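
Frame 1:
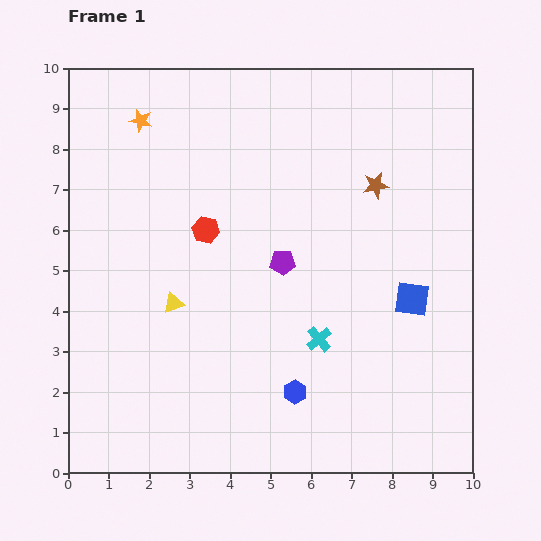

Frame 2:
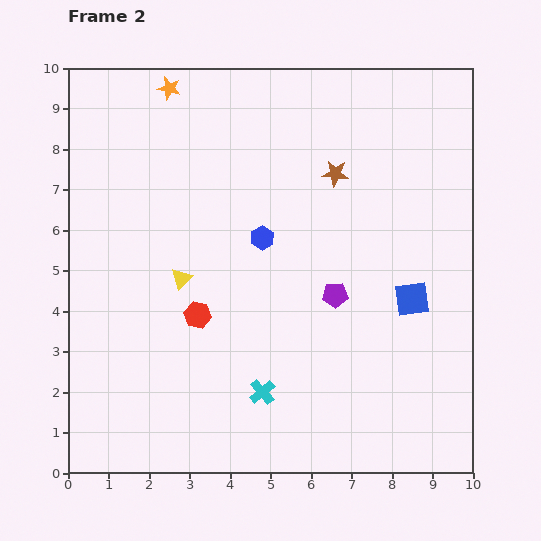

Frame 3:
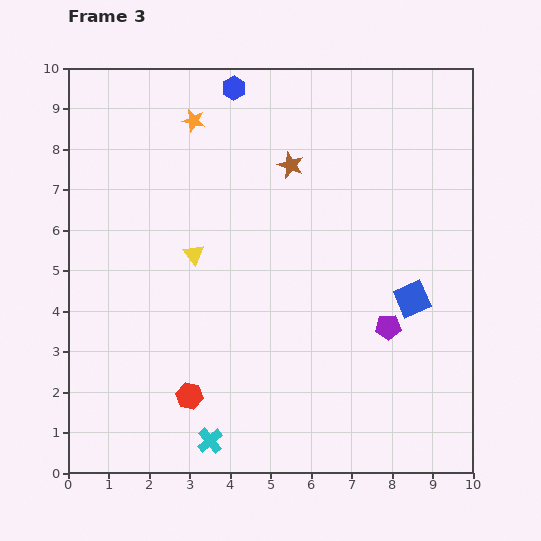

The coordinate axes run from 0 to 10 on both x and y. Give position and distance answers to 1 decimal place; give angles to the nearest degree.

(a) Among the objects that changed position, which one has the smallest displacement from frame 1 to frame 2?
the yellow triangle

(moved 0.6)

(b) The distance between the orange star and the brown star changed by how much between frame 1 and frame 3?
-3.4

Distance in frame 1: 6.0. Distance in frame 3: 2.6.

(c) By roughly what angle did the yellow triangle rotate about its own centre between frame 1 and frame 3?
48° counter-clockwise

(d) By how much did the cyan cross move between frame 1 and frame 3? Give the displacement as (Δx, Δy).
(-2.7, -2.5)

The cyan cross was at (6.2, 3.3) in frame 1 and (3.5, 0.8) in frame 3.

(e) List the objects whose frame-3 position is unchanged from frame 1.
the blue square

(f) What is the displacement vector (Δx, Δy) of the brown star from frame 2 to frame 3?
(-1.1, 0.2)

The brown star was at (6.6, 7.4) in frame 2 and (5.5, 7.6) in frame 3.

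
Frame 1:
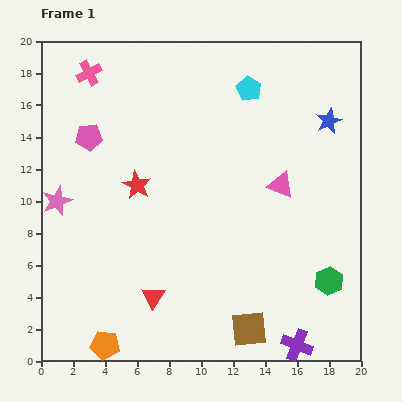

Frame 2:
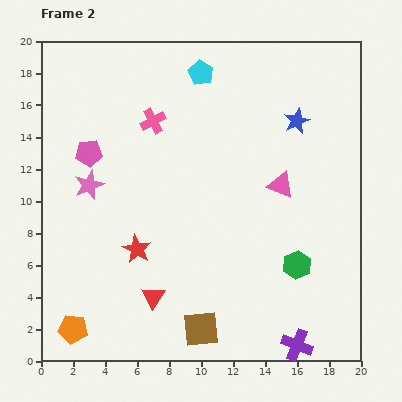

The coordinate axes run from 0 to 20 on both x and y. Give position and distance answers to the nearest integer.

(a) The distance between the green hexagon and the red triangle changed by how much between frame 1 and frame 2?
-2

Distance in frame 1: 11. Distance in frame 2: 9.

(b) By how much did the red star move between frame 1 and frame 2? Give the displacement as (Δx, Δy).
(0, -4)

The red star was at (6, 11) in frame 1 and (6, 7) in frame 2.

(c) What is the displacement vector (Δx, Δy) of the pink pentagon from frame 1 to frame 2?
(0, -1)

The pink pentagon was at (3, 14) in frame 1 and (3, 13) in frame 2.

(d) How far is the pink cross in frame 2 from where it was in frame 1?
5

The pink cross moved from (3, 18) to (7, 15), a distance of √(4² + 3²) ≈ 5.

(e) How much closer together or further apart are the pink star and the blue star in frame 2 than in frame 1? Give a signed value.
-4

Distance in frame 1: 18. Distance in frame 2: 14.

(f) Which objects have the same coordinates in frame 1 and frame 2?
the red triangle, the pink triangle, the purple cross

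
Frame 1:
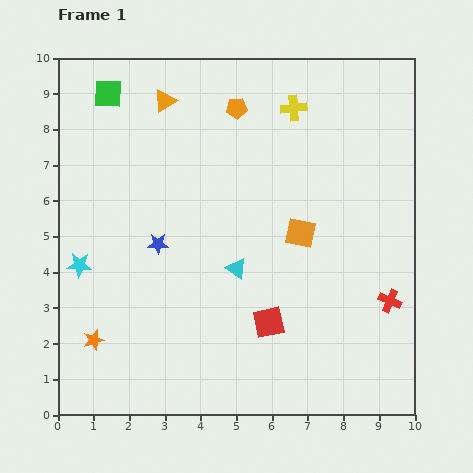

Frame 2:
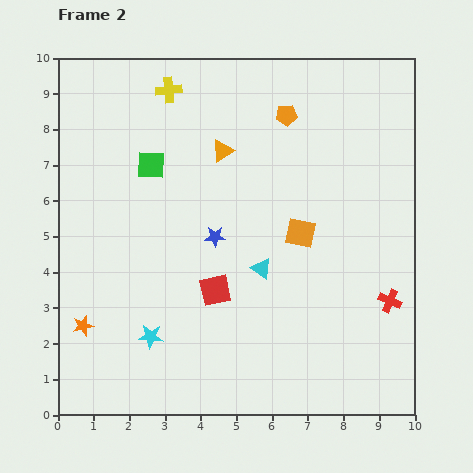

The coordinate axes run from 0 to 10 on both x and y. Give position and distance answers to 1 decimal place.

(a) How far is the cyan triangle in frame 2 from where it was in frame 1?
0.7

The cyan triangle moved from (5.0, 4.1) to (5.7, 4.1), a distance of √(0.7² + 0.0²) ≈ 0.7.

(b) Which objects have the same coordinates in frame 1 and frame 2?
the orange square, the red cross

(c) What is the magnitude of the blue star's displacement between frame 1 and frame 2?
1.6

The blue star moved from (2.8, 4.8) to (4.4, 5.0), a distance of √(1.6² + 0.2²) ≈ 1.6.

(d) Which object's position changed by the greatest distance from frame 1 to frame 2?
the yellow cross

(moved 3.5; next 2.8)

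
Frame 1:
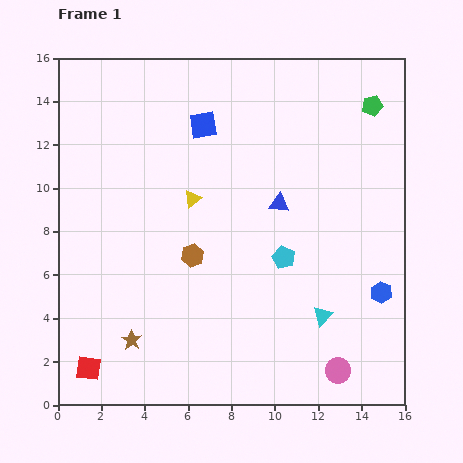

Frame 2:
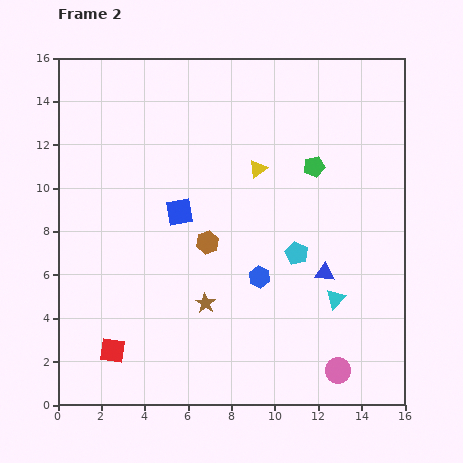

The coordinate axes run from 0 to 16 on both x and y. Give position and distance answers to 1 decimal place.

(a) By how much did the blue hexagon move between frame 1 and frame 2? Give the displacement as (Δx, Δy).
(-5.6, 0.7)

The blue hexagon was at (14.9, 5.2) in frame 1 and (9.3, 5.9) in frame 2.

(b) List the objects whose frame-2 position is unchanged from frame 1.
the pink circle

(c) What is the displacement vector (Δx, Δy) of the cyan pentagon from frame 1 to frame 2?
(0.6, 0.2)

The cyan pentagon was at (10.4, 6.8) in frame 1 and (11.0, 7.0) in frame 2.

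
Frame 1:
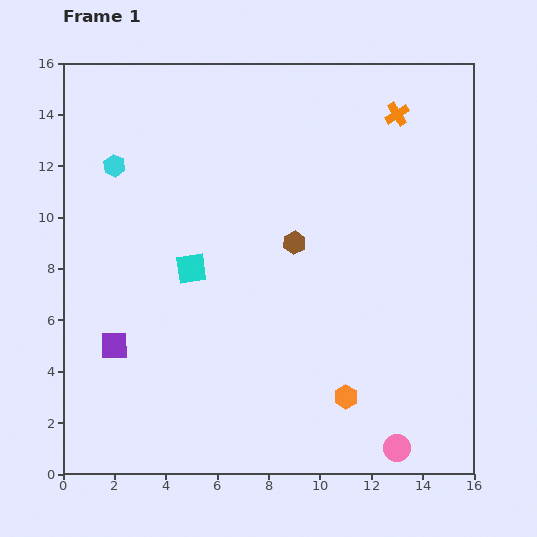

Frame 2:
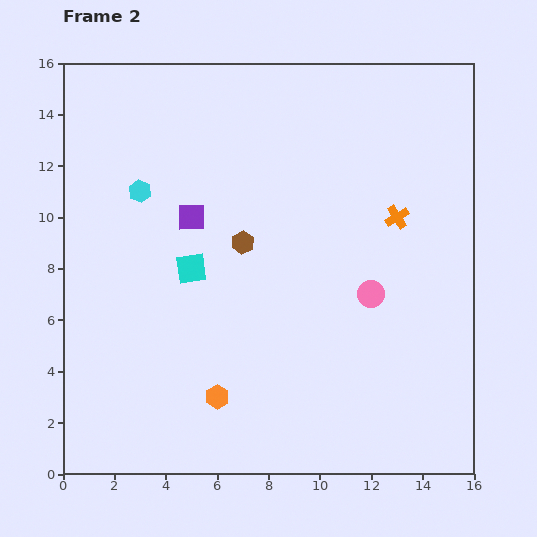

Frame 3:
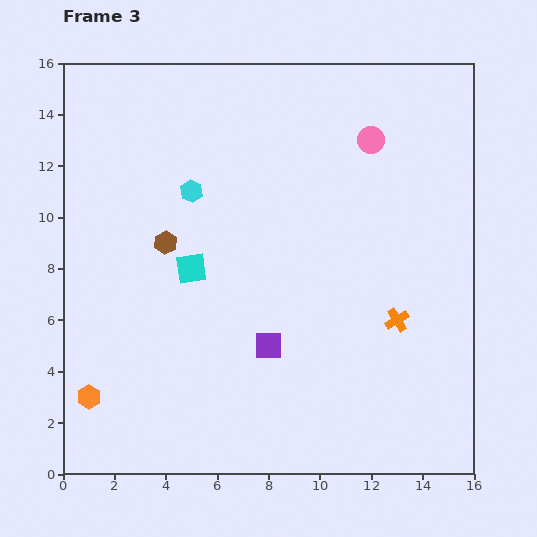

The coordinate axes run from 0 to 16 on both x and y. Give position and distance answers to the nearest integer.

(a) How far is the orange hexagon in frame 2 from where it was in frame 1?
5

The orange hexagon moved from (11, 3) to (6, 3), a distance of √(5² + 0²) ≈ 5.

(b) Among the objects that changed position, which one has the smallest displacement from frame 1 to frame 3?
the cyan hexagon

(moved 3)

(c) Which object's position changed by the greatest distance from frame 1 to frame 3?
the pink circle

(moved 12; next 10)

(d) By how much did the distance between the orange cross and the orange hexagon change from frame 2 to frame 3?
+2

Distance in frame 2: 10. Distance in frame 3: 12.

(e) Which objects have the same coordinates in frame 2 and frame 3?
the cyan square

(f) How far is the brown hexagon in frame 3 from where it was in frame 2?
3

The brown hexagon moved from (7, 9) to (4, 9), a distance of √(3² + 0²) ≈ 3.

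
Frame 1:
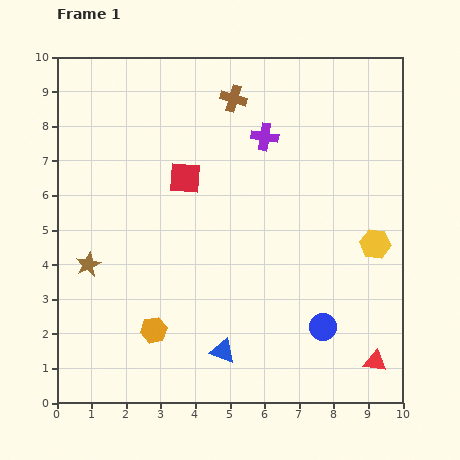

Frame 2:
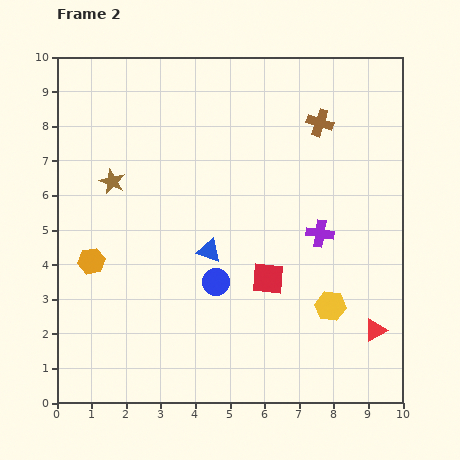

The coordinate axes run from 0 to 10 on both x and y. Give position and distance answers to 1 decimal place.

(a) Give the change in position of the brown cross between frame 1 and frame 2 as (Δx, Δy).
(2.5, -0.7)

The brown cross was at (5.1, 8.8) in frame 1 and (7.6, 8.1) in frame 2.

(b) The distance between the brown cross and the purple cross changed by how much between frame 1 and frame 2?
+1.8

Distance in frame 1: 1.4. Distance in frame 2: 3.2.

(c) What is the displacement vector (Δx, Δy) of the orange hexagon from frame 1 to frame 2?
(-1.8, 2.0)

The orange hexagon was at (2.8, 2.1) in frame 1 and (1.0, 4.1) in frame 2.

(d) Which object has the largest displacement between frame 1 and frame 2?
the red square

(moved 3.8; next 3.4)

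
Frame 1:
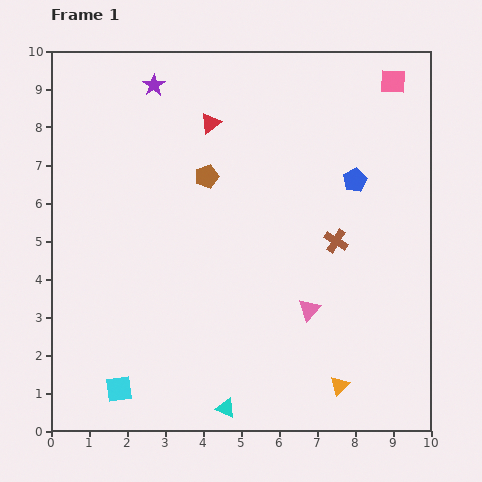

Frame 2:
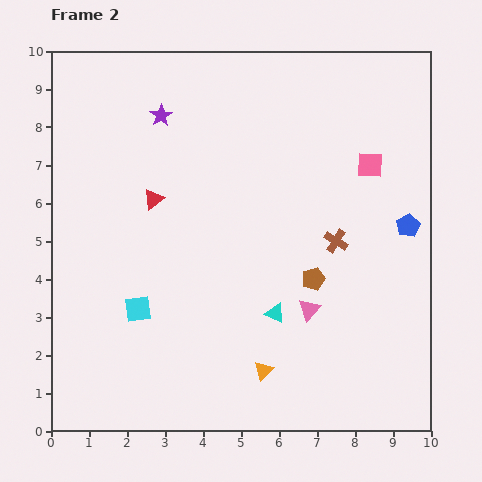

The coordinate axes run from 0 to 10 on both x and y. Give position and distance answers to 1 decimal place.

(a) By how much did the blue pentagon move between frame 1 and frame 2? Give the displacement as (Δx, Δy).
(1.4, -1.2)

The blue pentagon was at (8.0, 6.6) in frame 1 and (9.4, 5.4) in frame 2.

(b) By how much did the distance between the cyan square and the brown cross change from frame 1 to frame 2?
-1.4

Distance in frame 1: 6.9. Distance in frame 2: 5.5.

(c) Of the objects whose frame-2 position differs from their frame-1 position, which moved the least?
the purple star

(moved 0.8)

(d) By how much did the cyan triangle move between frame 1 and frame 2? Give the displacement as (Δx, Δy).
(1.3, 2.5)

The cyan triangle was at (4.6, 0.6) in frame 1 and (5.9, 3.1) in frame 2.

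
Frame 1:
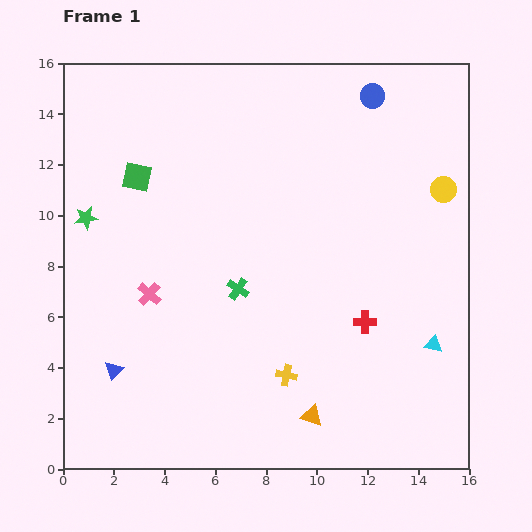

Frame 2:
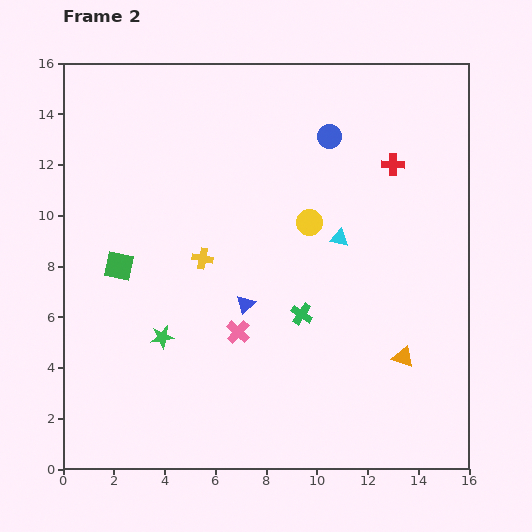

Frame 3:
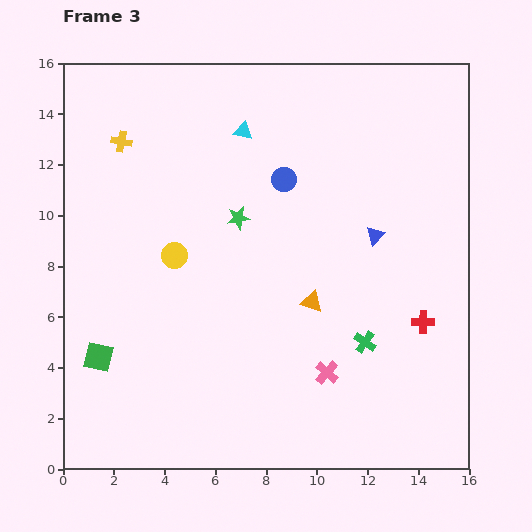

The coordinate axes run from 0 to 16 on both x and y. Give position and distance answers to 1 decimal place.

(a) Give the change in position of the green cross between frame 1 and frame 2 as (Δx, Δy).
(2.5, -1.0)

The green cross was at (6.9, 7.1) in frame 1 and (9.4, 6.1) in frame 2.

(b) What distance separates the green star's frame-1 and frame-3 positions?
6.0

The green star moved from (0.9, 9.9) to (6.9, 9.9), a distance of √(6.0² + 0.0²) ≈ 6.0.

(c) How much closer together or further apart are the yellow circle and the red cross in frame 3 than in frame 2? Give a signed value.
+6.1

Distance in frame 2: 4.0. Distance in frame 3: 10.1.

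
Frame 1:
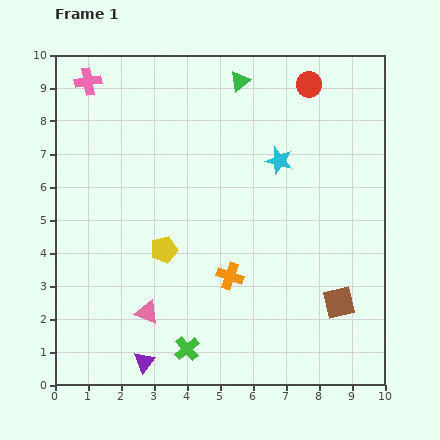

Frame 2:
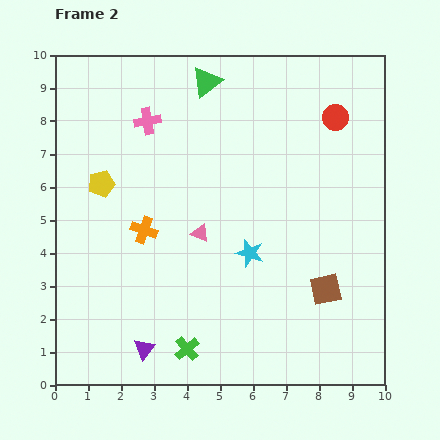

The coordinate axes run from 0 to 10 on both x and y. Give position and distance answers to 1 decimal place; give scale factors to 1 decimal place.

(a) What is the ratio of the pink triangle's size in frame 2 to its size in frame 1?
0.8×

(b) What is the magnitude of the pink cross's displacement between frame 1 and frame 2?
2.2

The pink cross moved from (1.0, 9.2) to (2.8, 8.0), a distance of √(1.8² + 1.2²) ≈ 2.2.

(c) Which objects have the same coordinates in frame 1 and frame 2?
the green cross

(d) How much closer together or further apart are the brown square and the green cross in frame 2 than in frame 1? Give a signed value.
-0.2

Distance in frame 1: 4.8. Distance in frame 2: 4.6.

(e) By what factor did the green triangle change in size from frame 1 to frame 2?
1.5×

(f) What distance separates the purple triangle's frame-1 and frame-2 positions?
0.4

The purple triangle moved from (2.7, 0.7) to (2.7, 1.1), a distance of √(0.0² + 0.4²) ≈ 0.4.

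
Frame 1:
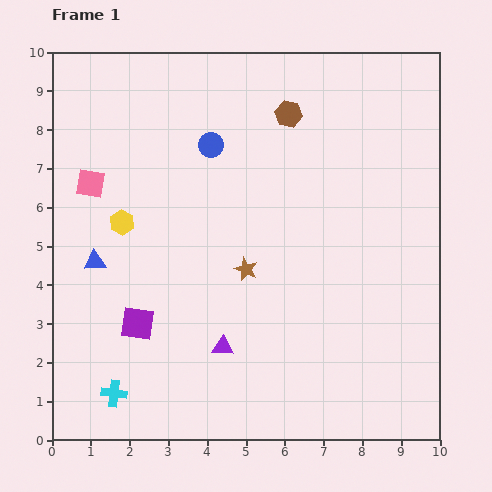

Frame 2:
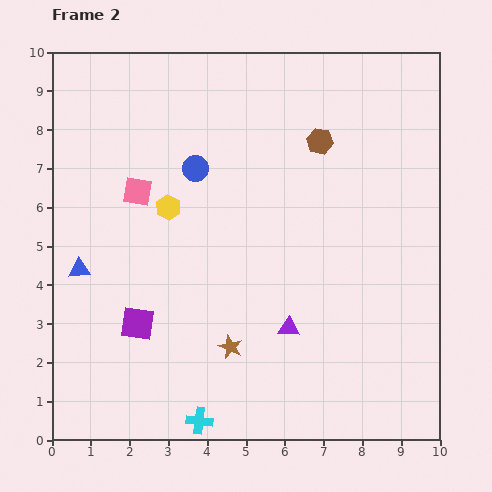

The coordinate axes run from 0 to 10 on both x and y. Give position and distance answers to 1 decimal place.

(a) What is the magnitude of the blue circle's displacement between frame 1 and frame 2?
0.7

The blue circle moved from (4.1, 7.6) to (3.7, 7.0), a distance of √(0.4² + 0.6²) ≈ 0.7.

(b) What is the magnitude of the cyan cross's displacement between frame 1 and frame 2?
2.3

The cyan cross moved from (1.6, 1.2) to (3.8, 0.5), a distance of √(2.2² + 0.7²) ≈ 2.3.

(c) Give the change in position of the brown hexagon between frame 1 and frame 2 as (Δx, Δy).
(0.8, -0.7)

The brown hexagon was at (6.1, 8.4) in frame 1 and (6.9, 7.7) in frame 2.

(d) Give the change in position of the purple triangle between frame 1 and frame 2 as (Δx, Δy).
(1.7, 0.5)

The purple triangle was at (4.4, 2.4) in frame 1 and (6.1, 2.9) in frame 2.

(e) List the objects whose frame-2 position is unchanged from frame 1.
the purple square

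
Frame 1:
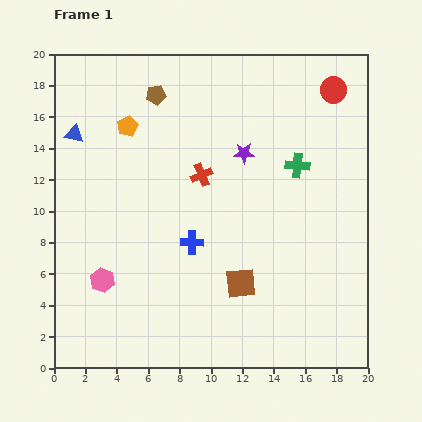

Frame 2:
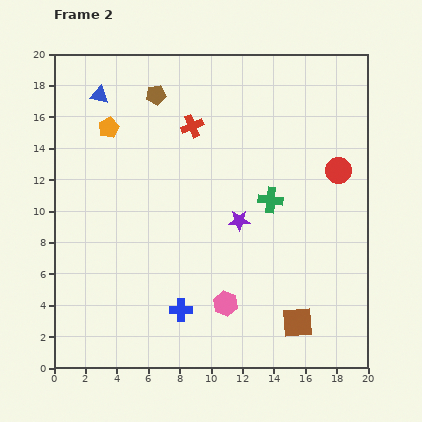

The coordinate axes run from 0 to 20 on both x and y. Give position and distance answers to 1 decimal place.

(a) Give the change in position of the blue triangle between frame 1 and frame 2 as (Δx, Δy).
(1.6, 2.5)

The blue triangle was at (1.3, 14.9) in frame 1 and (2.9, 17.4) in frame 2.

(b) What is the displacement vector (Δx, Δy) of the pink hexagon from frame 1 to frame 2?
(7.8, -1.5)

The pink hexagon was at (3.1, 5.6) in frame 1 and (10.9, 4.1) in frame 2.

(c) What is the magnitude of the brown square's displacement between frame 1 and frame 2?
4.4

The brown square moved from (11.9, 5.4) to (15.5, 2.9), a distance of √(3.6² + 2.5²) ≈ 4.4.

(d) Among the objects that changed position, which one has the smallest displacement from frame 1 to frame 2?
the orange pentagon

(moved 1.2)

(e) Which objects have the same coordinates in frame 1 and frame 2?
the brown pentagon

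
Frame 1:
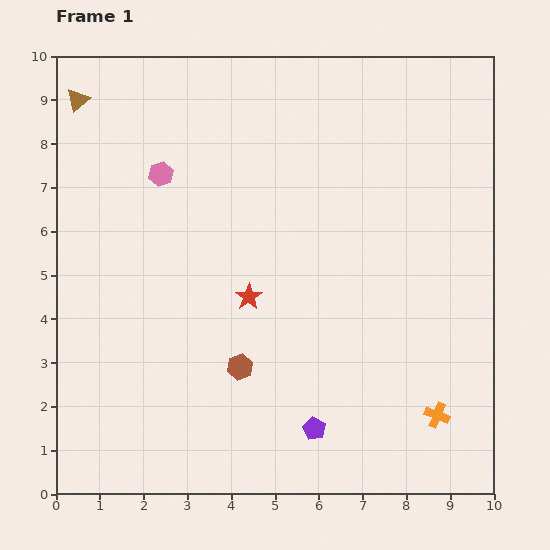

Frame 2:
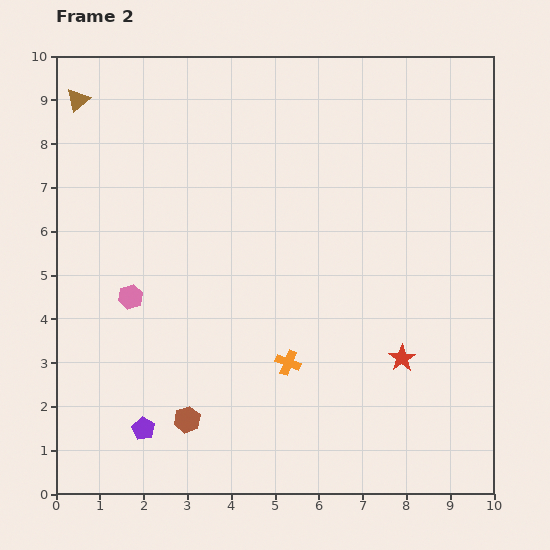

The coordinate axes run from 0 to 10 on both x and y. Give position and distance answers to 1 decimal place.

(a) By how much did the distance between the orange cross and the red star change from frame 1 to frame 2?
-2.5

Distance in frame 1: 5.1. Distance in frame 2: 2.6.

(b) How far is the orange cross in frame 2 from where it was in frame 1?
3.6

The orange cross moved from (8.7, 1.8) to (5.3, 3.0), a distance of √(3.4² + 1.2²) ≈ 3.6.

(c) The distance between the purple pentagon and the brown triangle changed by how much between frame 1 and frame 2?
-1.6

Distance in frame 1: 9.2. Distance in frame 2: 7.6.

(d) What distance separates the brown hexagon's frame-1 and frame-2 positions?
1.7

The brown hexagon moved from (4.2, 2.9) to (3.0, 1.7), a distance of √(1.2² + 1.2²) ≈ 1.7.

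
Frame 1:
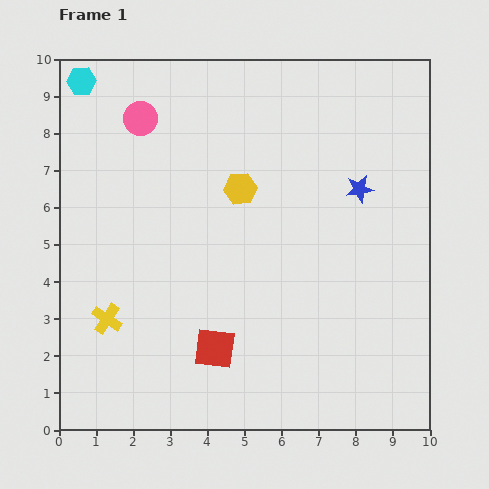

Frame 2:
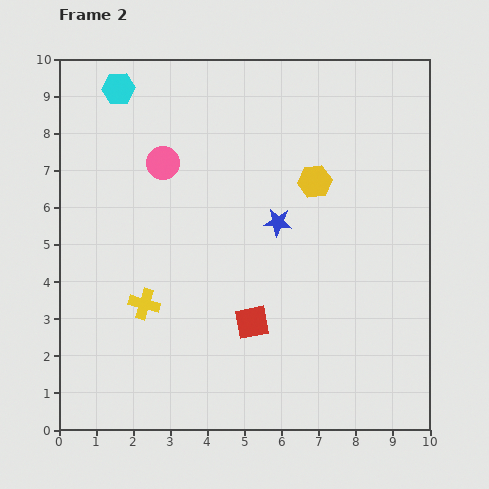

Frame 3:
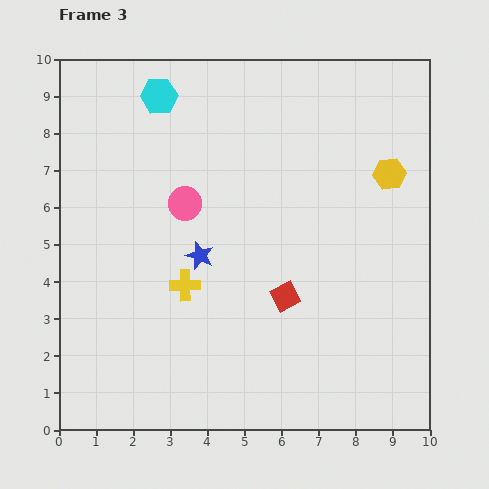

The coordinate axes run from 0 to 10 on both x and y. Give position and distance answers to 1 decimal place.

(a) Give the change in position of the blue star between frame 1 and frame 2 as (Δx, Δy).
(-2.2, -0.9)

The blue star was at (8.1, 6.5) in frame 1 and (5.9, 5.6) in frame 2.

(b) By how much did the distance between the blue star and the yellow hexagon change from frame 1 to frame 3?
+2.4

Distance in frame 1: 3.2. Distance in frame 3: 5.6.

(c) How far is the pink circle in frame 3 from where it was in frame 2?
1.3

The pink circle moved from (2.8, 7.2) to (3.4, 6.1), a distance of √(0.6² + 1.1²) ≈ 1.3.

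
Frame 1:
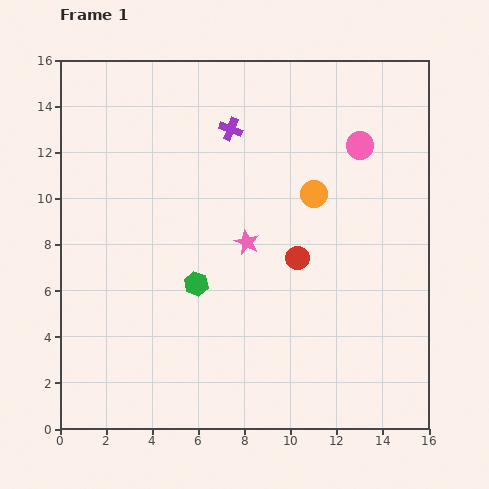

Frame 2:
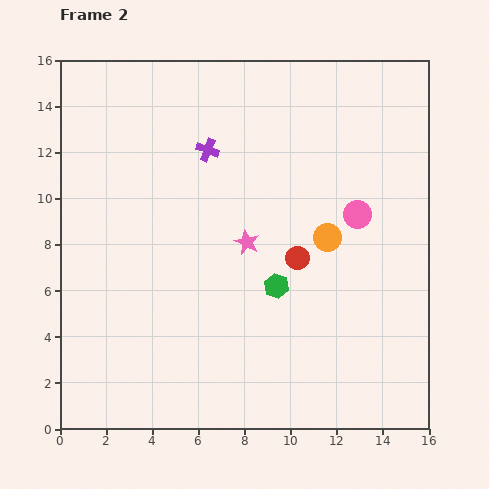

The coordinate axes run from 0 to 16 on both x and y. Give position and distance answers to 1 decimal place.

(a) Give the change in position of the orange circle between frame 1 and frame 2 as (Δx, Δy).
(0.6, -1.9)

The orange circle was at (11.0, 10.2) in frame 1 and (11.6, 8.3) in frame 2.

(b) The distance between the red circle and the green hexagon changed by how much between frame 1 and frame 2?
-3.0

Distance in frame 1: 4.5. Distance in frame 2: 1.5.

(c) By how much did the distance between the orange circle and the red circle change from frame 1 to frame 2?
-1.3

Distance in frame 1: 2.9. Distance in frame 2: 1.6.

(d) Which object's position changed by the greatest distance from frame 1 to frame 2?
the green hexagon

(moved 3.5; next 3.0)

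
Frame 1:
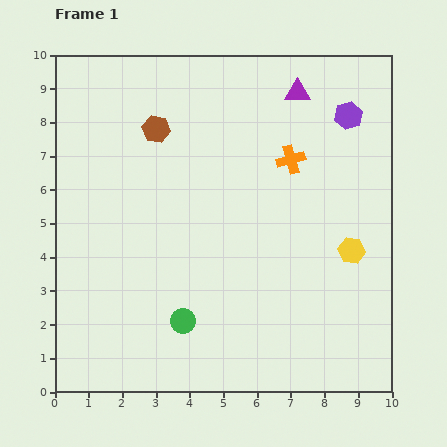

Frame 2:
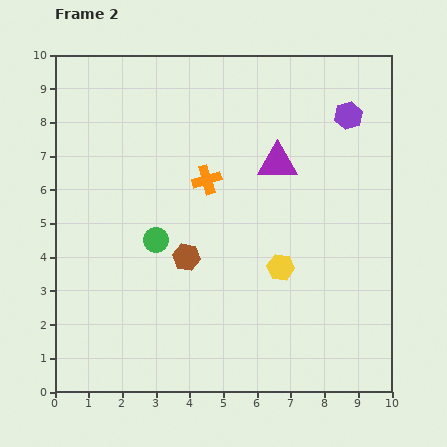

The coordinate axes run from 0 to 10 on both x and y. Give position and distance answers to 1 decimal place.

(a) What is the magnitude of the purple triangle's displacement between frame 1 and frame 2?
2.2

The purple triangle moved from (7.2, 8.9) to (6.6, 6.8), a distance of √(0.6² + 2.1²) ≈ 2.2.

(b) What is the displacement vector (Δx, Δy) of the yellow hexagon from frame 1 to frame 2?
(-2.1, -0.5)

The yellow hexagon was at (8.8, 4.2) in frame 1 and (6.7, 3.7) in frame 2.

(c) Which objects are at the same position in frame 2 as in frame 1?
the purple hexagon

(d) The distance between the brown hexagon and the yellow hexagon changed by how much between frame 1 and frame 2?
-4.0

Distance in frame 1: 6.8. Distance in frame 2: 2.8.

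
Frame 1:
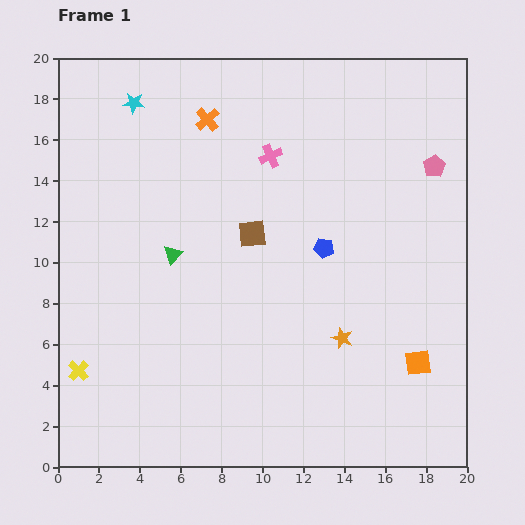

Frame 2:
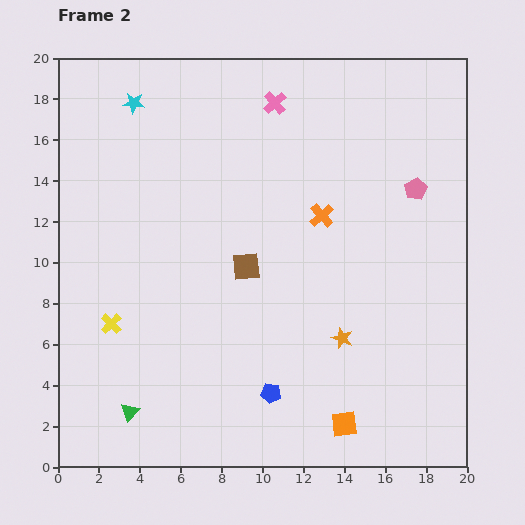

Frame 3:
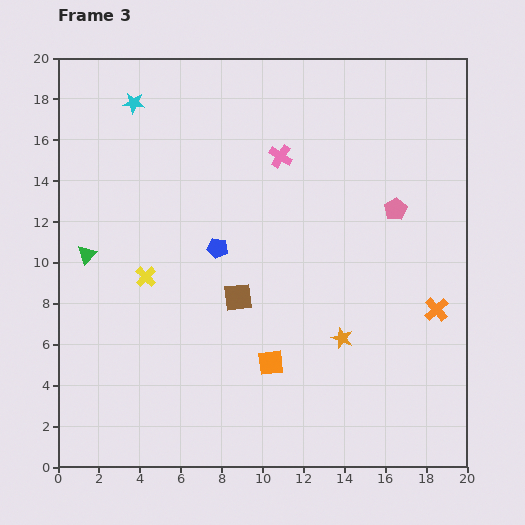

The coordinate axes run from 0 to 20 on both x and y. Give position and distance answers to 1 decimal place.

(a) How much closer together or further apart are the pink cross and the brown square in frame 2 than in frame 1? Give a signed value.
+4.2

Distance in frame 1: 3.9. Distance in frame 2: 8.1.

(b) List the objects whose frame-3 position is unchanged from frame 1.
the cyan star, the orange star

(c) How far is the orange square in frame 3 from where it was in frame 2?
4.7

The orange square moved from (14.0, 2.1) to (10.4, 5.1), a distance of √(3.6² + 3.0²) ≈ 4.7.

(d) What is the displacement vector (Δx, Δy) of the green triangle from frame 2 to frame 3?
(-2.1, 7.7)

The green triangle was at (3.5, 2.7) in frame 2 and (1.4, 10.4) in frame 3.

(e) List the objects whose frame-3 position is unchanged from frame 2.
the cyan star, the orange star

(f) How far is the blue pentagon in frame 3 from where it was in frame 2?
7.6

The blue pentagon moved from (10.4, 3.6) to (7.8, 10.7), a distance of √(2.6² + 7.1²) ≈ 7.6.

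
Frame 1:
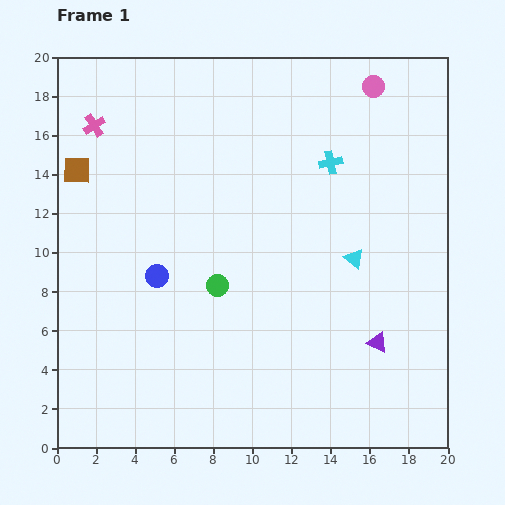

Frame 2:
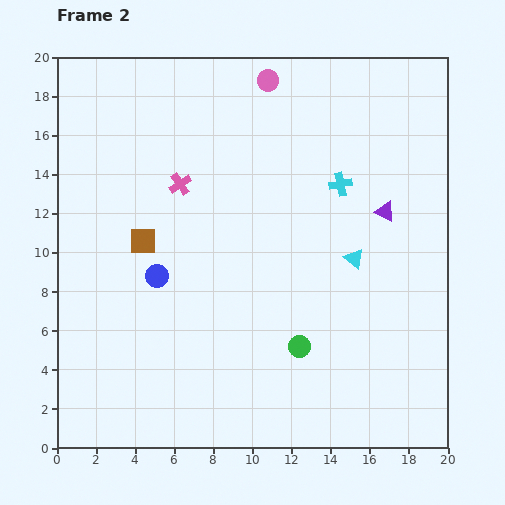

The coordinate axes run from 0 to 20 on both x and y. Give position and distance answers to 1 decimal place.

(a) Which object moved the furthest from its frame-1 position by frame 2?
the purple triangle

(moved 6.7; next 5.4)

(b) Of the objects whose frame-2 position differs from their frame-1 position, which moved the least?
the cyan cross

(moved 1.2)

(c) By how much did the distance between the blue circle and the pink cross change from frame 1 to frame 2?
-3.4

Distance in frame 1: 8.3. Distance in frame 2: 4.9.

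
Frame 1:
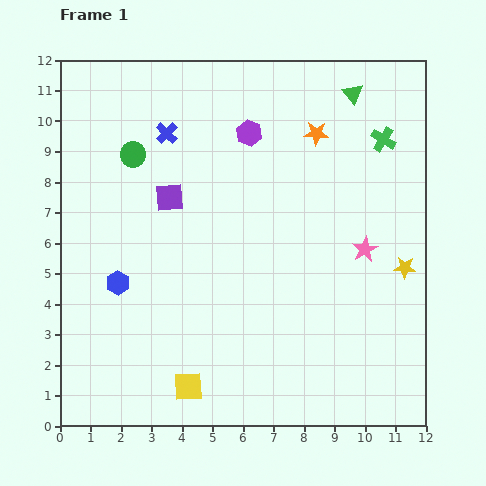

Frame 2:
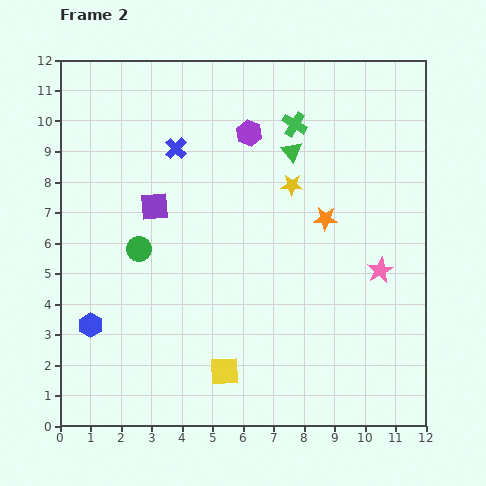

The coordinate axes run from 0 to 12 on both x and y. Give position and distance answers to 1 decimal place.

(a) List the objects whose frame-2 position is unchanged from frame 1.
the purple hexagon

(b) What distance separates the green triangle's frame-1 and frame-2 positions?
2.8

The green triangle moved from (9.6, 10.9) to (7.6, 9.0), a distance of √(2.0² + 1.9²) ≈ 2.8.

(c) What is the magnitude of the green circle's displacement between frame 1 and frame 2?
3.1

The green circle moved from (2.4, 8.9) to (2.6, 5.8), a distance of √(0.2² + 3.1²) ≈ 3.1.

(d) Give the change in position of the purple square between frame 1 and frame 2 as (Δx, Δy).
(-0.5, -0.3)

The purple square was at (3.6, 7.5) in frame 1 and (3.1, 7.2) in frame 2.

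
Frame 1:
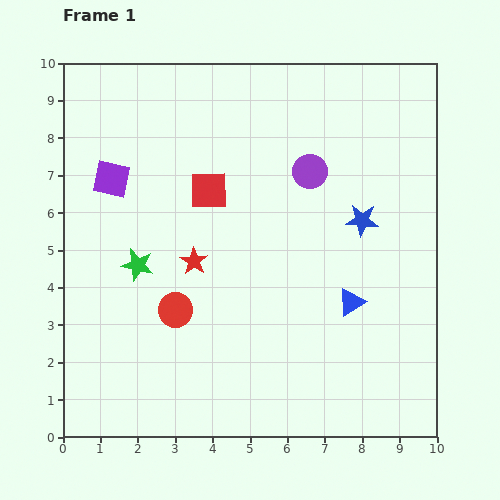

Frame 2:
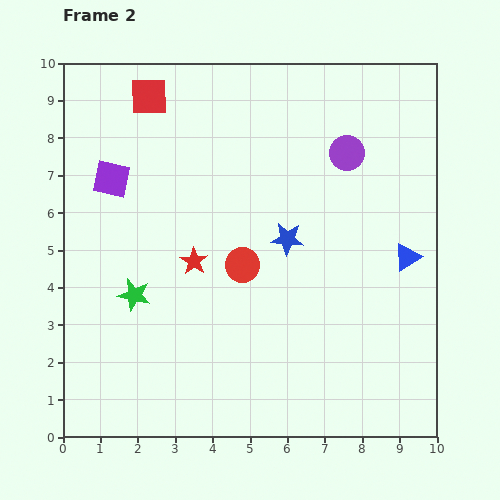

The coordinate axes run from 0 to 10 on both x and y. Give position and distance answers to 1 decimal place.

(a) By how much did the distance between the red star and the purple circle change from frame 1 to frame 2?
+1.1

Distance in frame 1: 3.9. Distance in frame 2: 5.0.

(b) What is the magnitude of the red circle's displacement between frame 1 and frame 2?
2.2

The red circle moved from (3.0, 3.4) to (4.8, 4.6), a distance of √(1.8² + 1.2²) ≈ 2.2.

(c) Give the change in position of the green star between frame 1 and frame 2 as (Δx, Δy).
(-0.1, -0.8)

The green star was at (2.0, 4.6) in frame 1 and (1.9, 3.8) in frame 2.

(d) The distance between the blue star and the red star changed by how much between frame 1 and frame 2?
-2.0

Distance in frame 1: 4.6. Distance in frame 2: 2.6.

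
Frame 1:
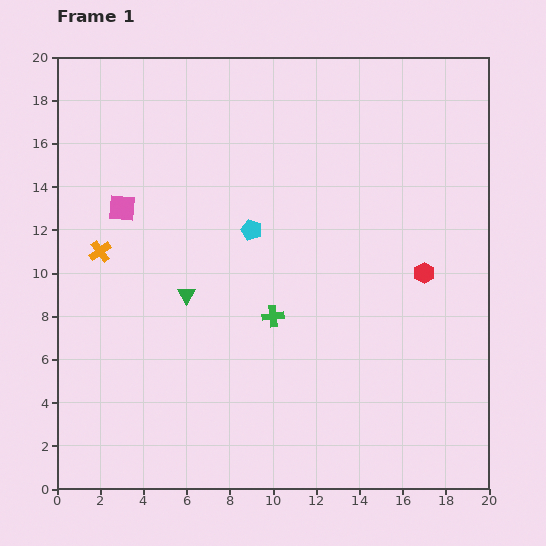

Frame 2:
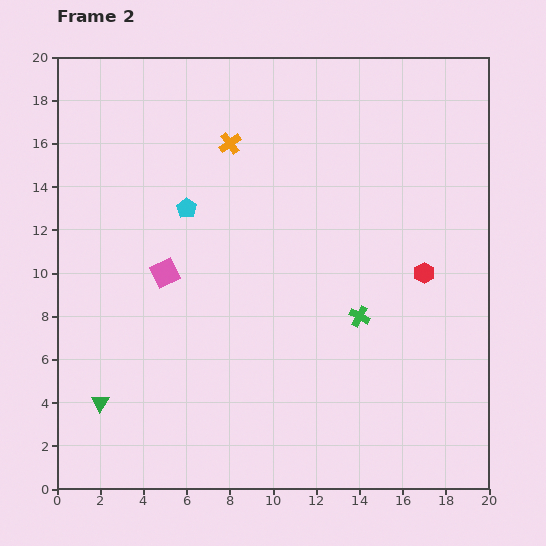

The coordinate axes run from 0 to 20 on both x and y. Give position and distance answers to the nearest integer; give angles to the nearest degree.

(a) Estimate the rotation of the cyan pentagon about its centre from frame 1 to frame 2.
15° clockwise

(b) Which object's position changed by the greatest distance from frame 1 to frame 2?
the orange cross

(moved 8; next 6)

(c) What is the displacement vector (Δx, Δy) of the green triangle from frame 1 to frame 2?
(-4, -5)

The green triangle was at (6, 9) in frame 1 and (2, 4) in frame 2.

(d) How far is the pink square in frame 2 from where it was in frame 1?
4

The pink square moved from (3, 13) to (5, 10), a distance of √(2² + 3²) ≈ 4.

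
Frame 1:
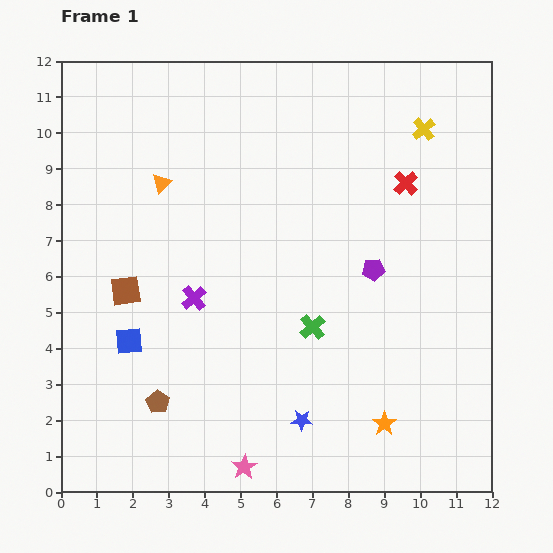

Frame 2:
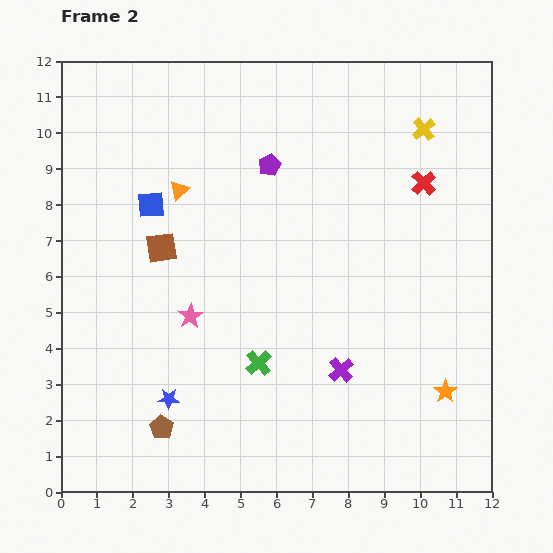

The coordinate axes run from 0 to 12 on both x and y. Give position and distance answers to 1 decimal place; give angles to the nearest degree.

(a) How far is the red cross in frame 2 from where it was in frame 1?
0.5

The red cross moved from (9.6, 8.6) to (10.1, 8.6), a distance of √(0.5² + 0.0²) ≈ 0.5.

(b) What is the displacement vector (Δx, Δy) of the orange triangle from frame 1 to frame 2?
(0.5, -0.2)

The orange triangle was at (2.8, 8.6) in frame 1 and (3.3, 8.4) in frame 2.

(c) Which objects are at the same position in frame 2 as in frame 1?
the yellow cross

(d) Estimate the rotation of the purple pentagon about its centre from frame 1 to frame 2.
19° counter-clockwise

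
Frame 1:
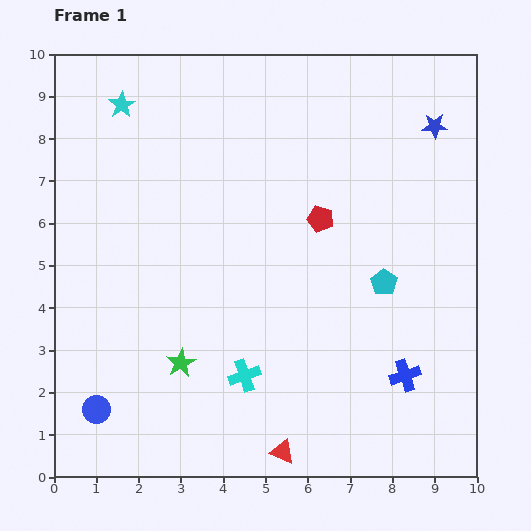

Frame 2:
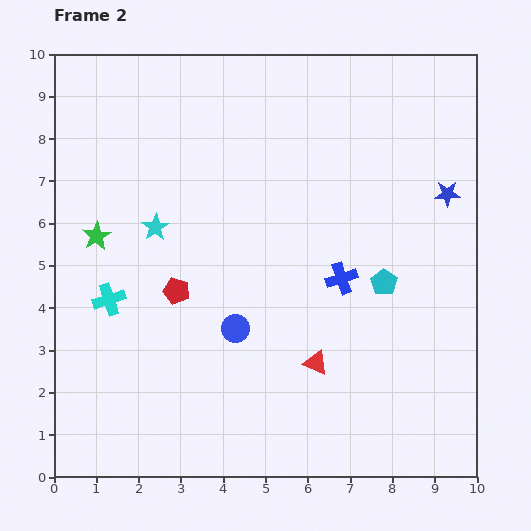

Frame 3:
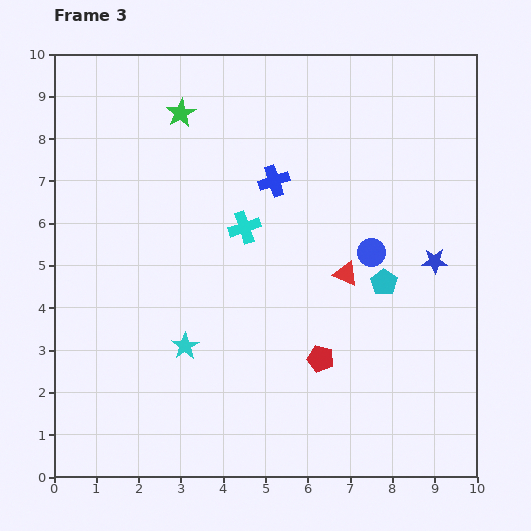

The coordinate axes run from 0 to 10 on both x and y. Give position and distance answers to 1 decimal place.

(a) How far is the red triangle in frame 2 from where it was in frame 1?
2.2

The red triangle moved from (5.4, 0.6) to (6.2, 2.7), a distance of √(0.8² + 2.1²) ≈ 2.2.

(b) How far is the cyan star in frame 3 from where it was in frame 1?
5.9

The cyan star moved from (1.6, 8.8) to (3.1, 3.1), a distance of √(1.5² + 5.7²) ≈ 5.9.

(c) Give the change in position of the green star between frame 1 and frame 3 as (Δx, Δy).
(0.0, 5.9)

The green star was at (3.0, 2.7) in frame 1 and (3.0, 8.6) in frame 3.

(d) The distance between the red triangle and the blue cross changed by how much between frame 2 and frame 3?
+0.7

Distance in frame 2: 2.1. Distance in frame 3: 2.8.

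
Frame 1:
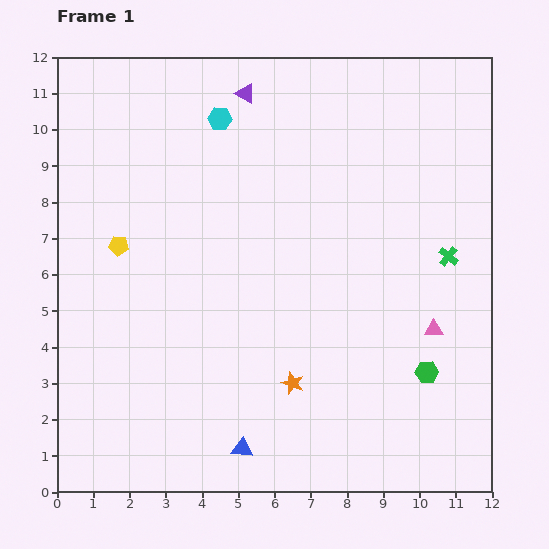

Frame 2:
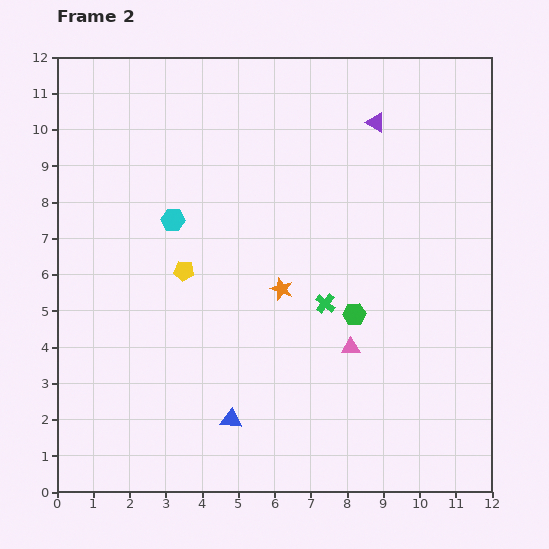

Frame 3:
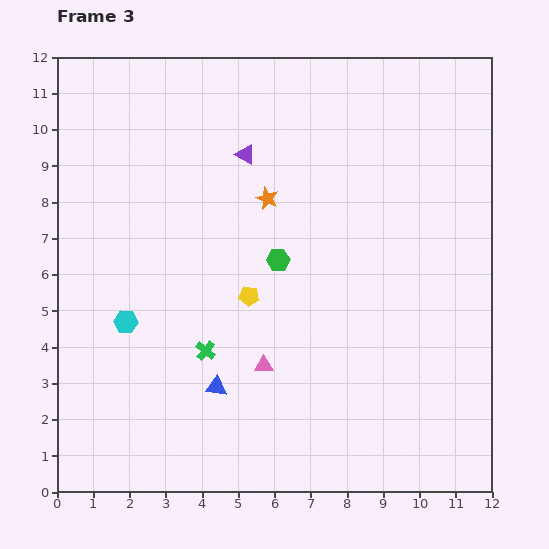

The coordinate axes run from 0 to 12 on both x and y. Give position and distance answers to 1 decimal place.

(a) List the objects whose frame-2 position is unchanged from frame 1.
none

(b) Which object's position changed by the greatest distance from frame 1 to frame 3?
the green cross

(moved 7.2; next 6.2)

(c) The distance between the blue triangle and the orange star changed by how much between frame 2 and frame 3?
+1.5

Distance in frame 2: 3.9. Distance in frame 3: 5.4.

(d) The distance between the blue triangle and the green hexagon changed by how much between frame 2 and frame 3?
-0.6

Distance in frame 2: 4.5. Distance in frame 3: 3.9.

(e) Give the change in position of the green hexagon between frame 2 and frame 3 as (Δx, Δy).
(-2.1, 1.5)

The green hexagon was at (8.2, 4.9) in frame 2 and (6.1, 6.4) in frame 3.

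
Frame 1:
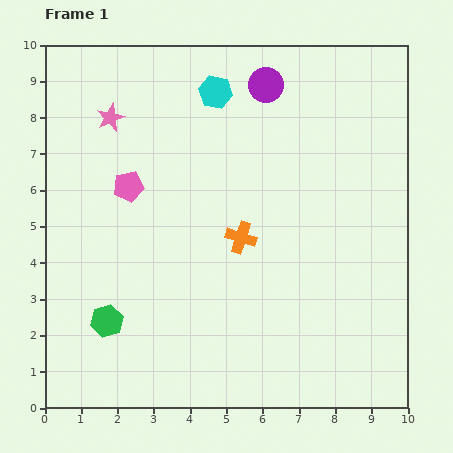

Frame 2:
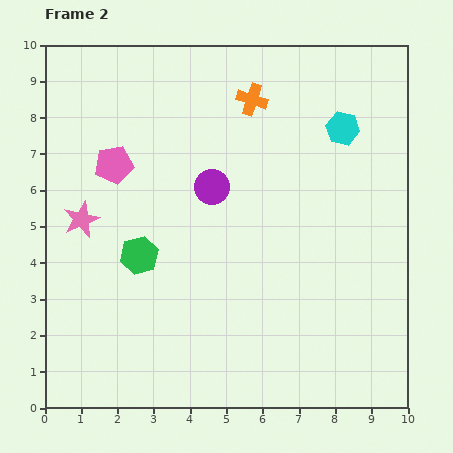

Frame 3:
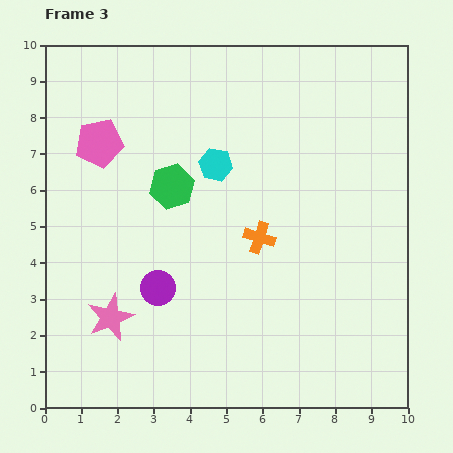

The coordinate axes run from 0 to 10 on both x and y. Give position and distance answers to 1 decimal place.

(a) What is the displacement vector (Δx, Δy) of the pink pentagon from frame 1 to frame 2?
(-0.4, 0.6)

The pink pentagon was at (2.3, 6.1) in frame 1 and (1.9, 6.7) in frame 2.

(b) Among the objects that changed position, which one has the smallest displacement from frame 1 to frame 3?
the orange cross

(moved 0.5)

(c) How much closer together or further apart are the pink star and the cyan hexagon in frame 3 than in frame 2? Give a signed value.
-2.5

Distance in frame 2: 7.6. Distance in frame 3: 5.1.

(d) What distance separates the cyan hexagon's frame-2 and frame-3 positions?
3.6

The cyan hexagon moved from (8.2, 7.7) to (4.7, 6.7), a distance of √(3.5² + 1.0²) ≈ 3.6.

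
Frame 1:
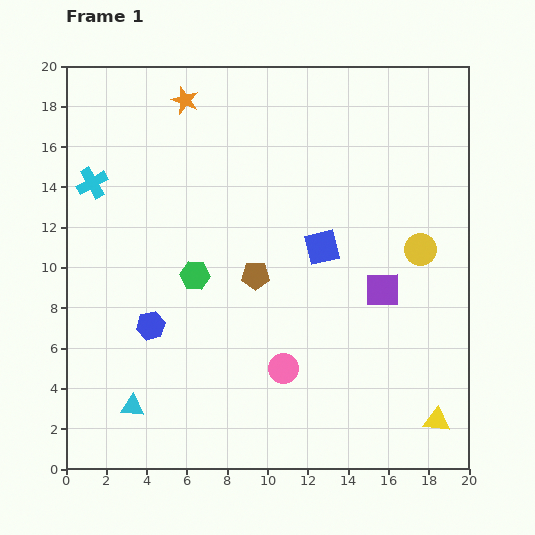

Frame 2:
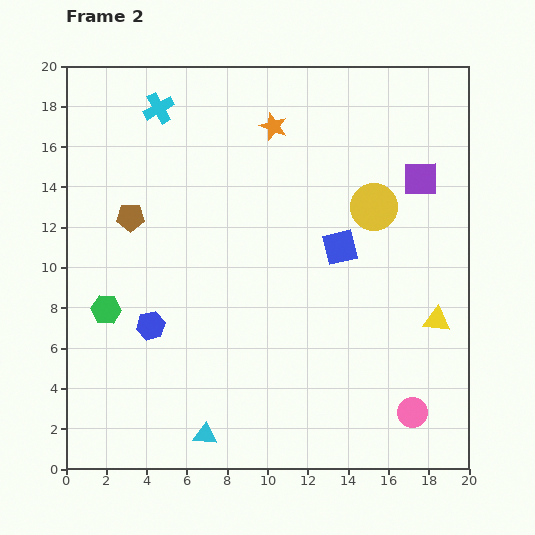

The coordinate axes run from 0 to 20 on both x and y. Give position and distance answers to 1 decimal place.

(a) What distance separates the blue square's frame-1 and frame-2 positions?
0.9

The blue square moved from (12.7, 11.0) to (13.6, 11.0), a distance of √(0.9² + 0.0²) ≈ 0.9.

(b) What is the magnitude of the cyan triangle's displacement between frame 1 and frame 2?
3.9

The cyan triangle moved from (3.3, 3.1) to (6.9, 1.7), a distance of √(3.6² + 1.4²) ≈ 3.9.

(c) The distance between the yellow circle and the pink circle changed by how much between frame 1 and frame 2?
+1.4

Distance in frame 1: 9.0. Distance in frame 2: 10.4.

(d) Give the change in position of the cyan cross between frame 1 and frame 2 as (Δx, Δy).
(3.3, 3.7)

The cyan cross was at (1.3, 14.2) in frame 1 and (4.6, 17.9) in frame 2.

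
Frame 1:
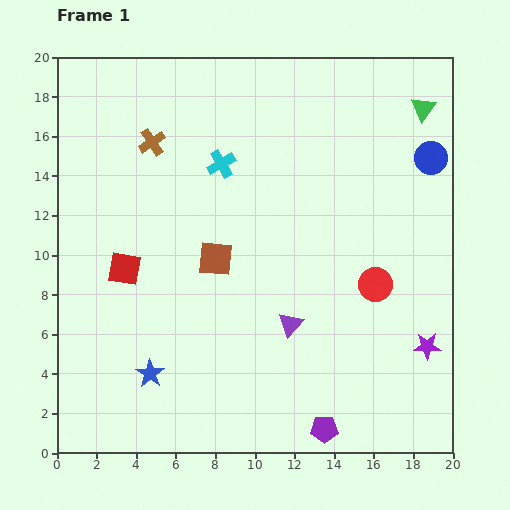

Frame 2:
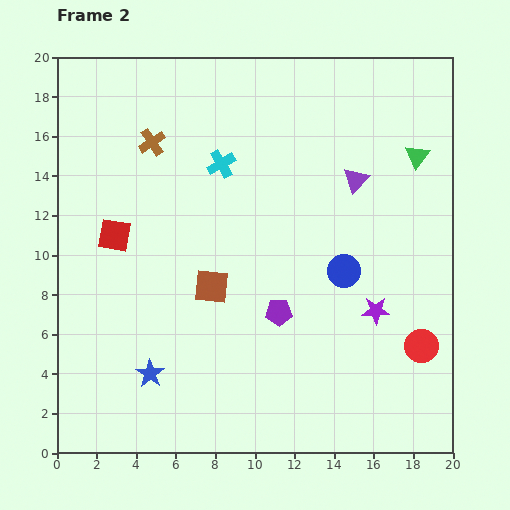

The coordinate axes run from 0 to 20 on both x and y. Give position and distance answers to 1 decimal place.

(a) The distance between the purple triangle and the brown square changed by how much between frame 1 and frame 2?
+4.1

Distance in frame 1: 5.0. Distance in frame 2: 9.1.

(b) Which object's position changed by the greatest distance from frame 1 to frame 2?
the purple triangle

(moved 8.0; next 7.2)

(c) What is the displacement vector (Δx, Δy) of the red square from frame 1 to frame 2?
(-0.5, 1.7)

The red square was at (3.4, 9.3) in frame 1 and (2.9, 11.0) in frame 2.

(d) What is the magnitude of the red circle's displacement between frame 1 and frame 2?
3.9

The red circle moved from (16.1, 8.5) to (18.4, 5.4), a distance of √(2.3² + 3.1²) ≈ 3.9.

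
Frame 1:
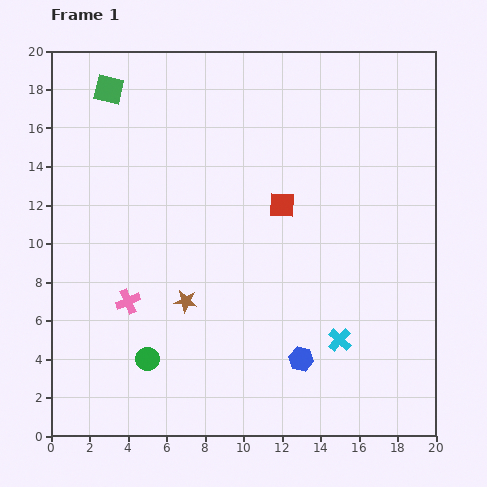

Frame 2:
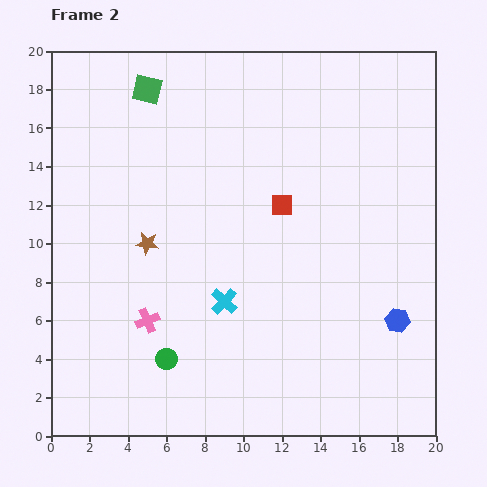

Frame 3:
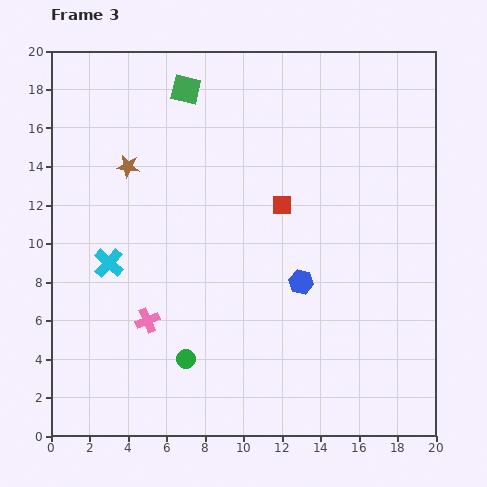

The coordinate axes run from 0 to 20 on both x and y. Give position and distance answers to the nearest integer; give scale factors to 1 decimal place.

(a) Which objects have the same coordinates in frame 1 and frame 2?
the red square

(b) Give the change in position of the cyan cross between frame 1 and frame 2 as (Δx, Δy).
(-6, 2)

The cyan cross was at (15, 5) in frame 1 and (9, 7) in frame 2.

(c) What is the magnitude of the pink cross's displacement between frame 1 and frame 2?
1

The pink cross moved from (4, 7) to (5, 6), a distance of √(1² + 1²) ≈ 1.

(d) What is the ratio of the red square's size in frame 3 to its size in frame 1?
0.7×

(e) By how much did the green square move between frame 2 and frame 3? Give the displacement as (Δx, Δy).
(2, 0)

The green square was at (5, 18) in frame 2 and (7, 18) in frame 3.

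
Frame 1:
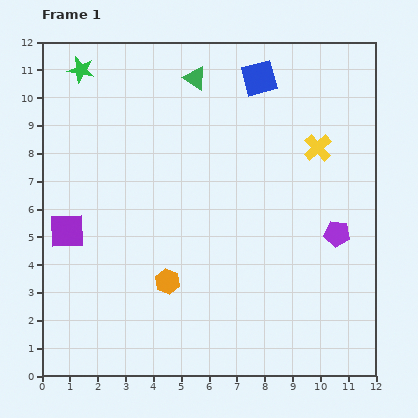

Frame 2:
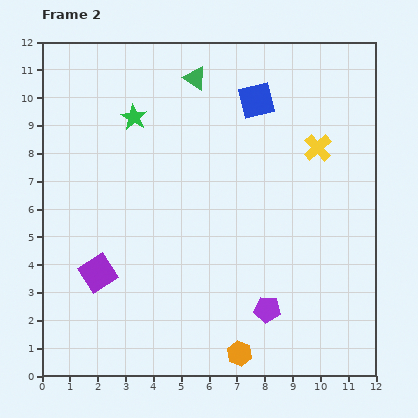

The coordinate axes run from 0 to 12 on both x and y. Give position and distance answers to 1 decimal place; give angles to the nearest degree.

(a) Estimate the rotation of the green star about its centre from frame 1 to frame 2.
18° clockwise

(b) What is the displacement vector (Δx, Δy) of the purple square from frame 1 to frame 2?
(1.1, -1.5)

The purple square was at (0.9, 5.2) in frame 1 and (2.0, 3.7) in frame 2.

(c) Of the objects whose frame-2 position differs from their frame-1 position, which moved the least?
the blue square

(moved 0.8)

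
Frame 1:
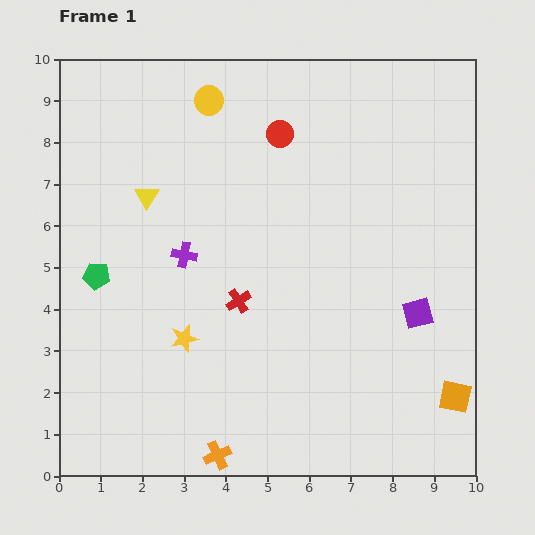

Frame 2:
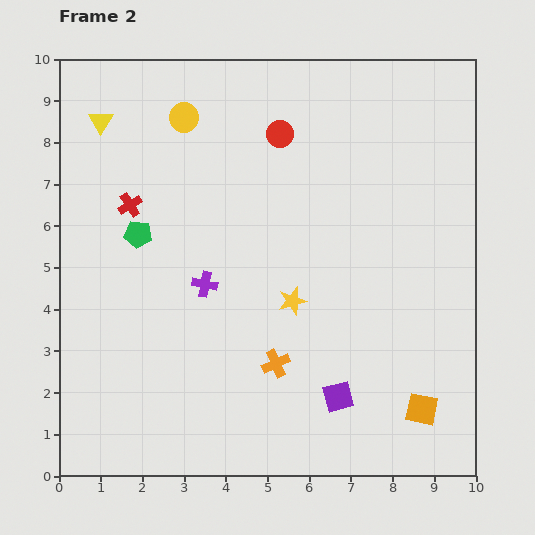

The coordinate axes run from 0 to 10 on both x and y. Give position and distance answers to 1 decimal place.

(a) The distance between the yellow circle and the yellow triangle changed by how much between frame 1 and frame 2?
-0.7

Distance in frame 1: 2.7. Distance in frame 2: 2.0.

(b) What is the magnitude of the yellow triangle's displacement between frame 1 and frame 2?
2.1

The yellow triangle moved from (2.1, 6.7) to (1.0, 8.5), a distance of √(1.1² + 1.8²) ≈ 2.1.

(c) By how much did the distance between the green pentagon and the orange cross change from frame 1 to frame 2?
-0.7

Distance in frame 1: 5.2. Distance in frame 2: 4.5.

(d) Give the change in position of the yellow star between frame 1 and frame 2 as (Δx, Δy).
(2.6, 0.9)

The yellow star was at (3.0, 3.3) in frame 1 and (5.6, 4.2) in frame 2.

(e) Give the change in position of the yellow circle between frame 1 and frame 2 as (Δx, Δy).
(-0.6, -0.4)

The yellow circle was at (3.6, 9.0) in frame 1 and (3.0, 8.6) in frame 2.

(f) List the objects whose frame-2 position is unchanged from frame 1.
the red circle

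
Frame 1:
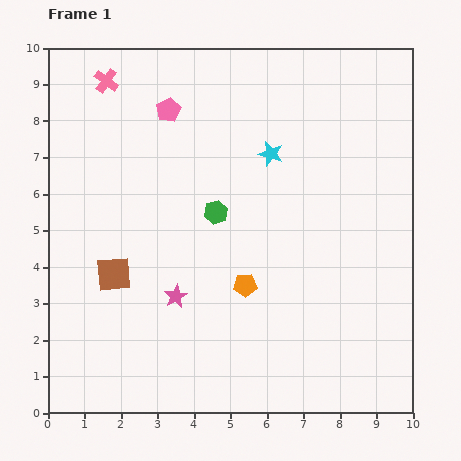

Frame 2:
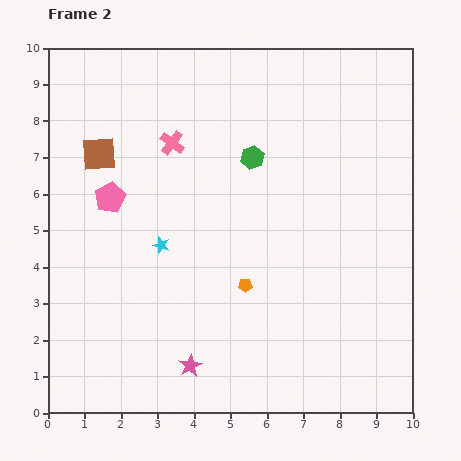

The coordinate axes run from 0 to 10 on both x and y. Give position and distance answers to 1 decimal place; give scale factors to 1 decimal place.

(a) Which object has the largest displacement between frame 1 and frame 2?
the cyan star

(moved 3.9; next 3.3)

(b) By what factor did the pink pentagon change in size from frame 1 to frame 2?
1.3×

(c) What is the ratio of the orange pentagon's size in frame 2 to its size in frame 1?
0.6×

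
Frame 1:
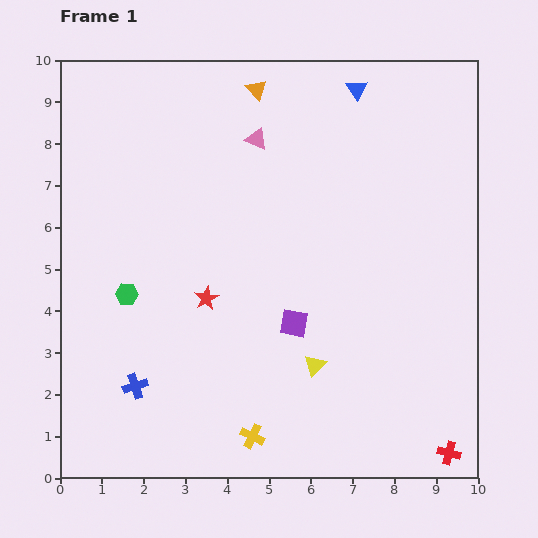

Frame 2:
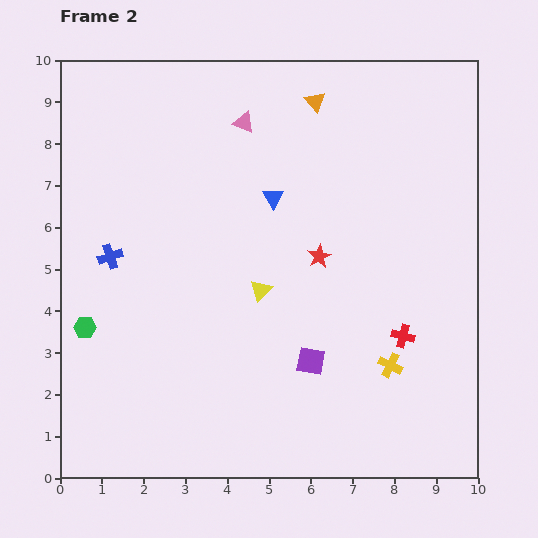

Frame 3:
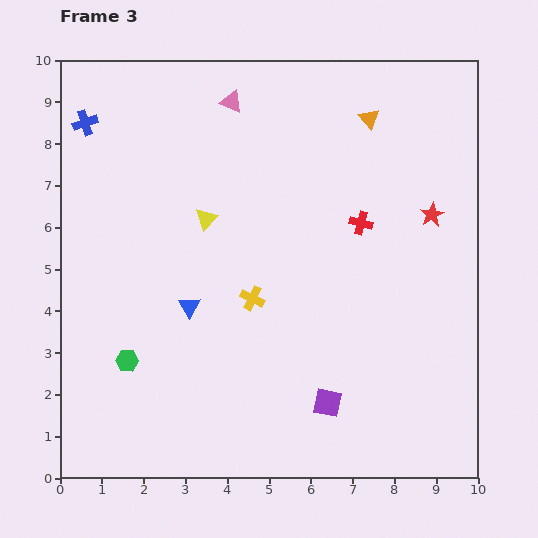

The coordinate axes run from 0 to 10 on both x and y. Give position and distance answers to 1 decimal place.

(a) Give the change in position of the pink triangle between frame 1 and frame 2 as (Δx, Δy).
(-0.3, 0.4)

The pink triangle was at (4.7, 8.1) in frame 1 and (4.4, 8.5) in frame 2.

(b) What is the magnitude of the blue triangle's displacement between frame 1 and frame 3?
6.6

The blue triangle moved from (7.1, 9.3) to (3.1, 4.1), a distance of √(4.0² + 5.2²) ≈ 6.6.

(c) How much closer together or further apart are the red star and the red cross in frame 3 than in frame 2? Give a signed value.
-1.1

Distance in frame 2: 2.8. Distance in frame 3: 1.7.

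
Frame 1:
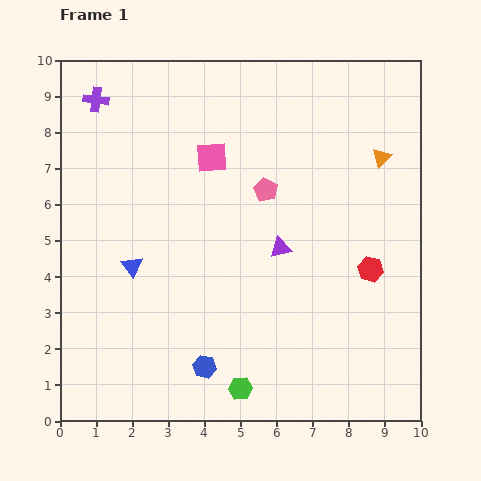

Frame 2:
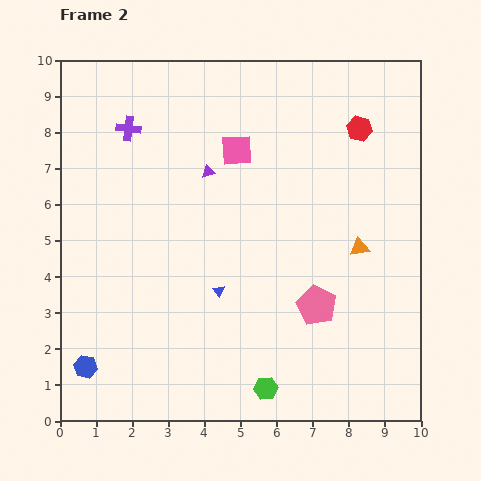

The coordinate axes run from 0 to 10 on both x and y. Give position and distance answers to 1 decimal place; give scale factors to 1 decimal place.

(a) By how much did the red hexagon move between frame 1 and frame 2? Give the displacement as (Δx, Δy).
(-0.3, 3.9)

The red hexagon was at (8.6, 4.2) in frame 1 and (8.3, 8.1) in frame 2.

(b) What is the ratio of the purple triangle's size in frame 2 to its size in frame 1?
0.6×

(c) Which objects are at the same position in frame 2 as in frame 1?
none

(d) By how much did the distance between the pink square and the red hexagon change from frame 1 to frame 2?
-1.9

Distance in frame 1: 5.4. Distance in frame 2: 3.5.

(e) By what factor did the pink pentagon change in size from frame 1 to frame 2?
1.7×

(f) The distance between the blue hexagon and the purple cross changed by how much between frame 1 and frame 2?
-1.3

Distance in frame 1: 8.0. Distance in frame 2: 6.7.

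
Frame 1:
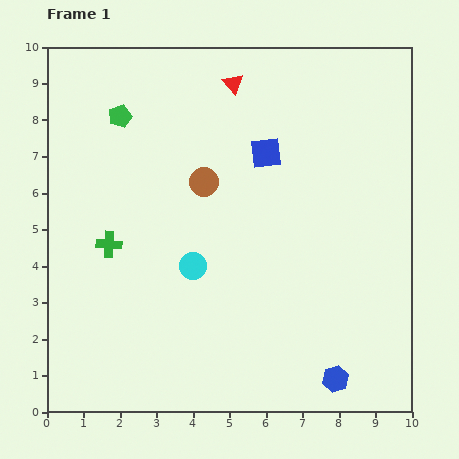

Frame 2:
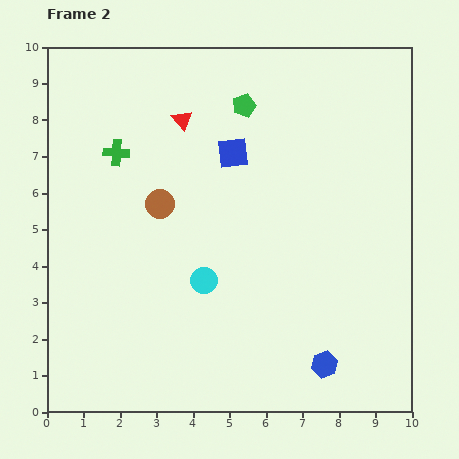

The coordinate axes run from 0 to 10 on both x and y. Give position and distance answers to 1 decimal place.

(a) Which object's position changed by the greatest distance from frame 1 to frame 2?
the green pentagon

(moved 3.4; next 2.5)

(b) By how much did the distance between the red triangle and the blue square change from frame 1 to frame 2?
-0.4

Distance in frame 1: 2.1. Distance in frame 2: 1.7.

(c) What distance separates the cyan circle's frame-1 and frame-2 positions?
0.5

The cyan circle moved from (4.0, 4.0) to (4.3, 3.6), a distance of √(0.3² + 0.4²) ≈ 0.5.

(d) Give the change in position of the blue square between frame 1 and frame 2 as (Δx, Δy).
(-0.9, 0.0)

The blue square was at (6.0, 7.1) in frame 1 and (5.1, 7.1) in frame 2.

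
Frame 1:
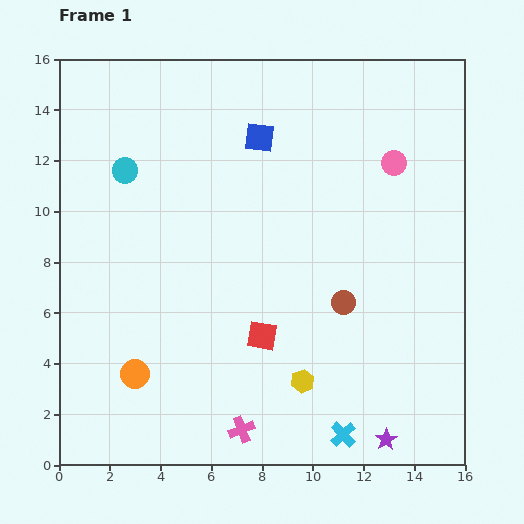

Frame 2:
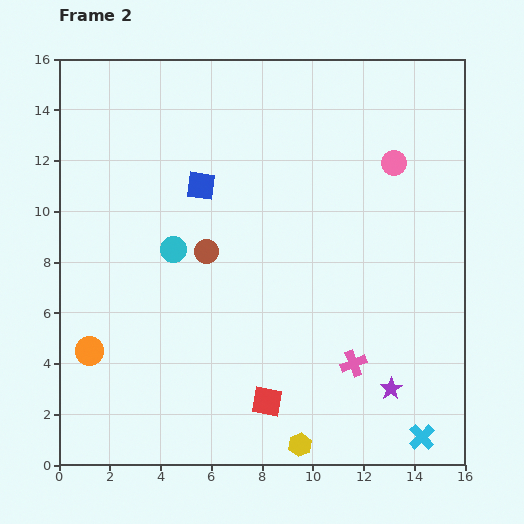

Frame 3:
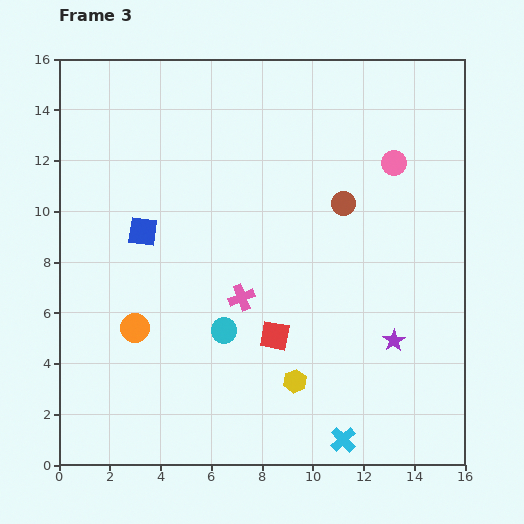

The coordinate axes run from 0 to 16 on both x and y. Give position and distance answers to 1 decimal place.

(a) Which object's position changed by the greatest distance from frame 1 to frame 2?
the brown circle

(moved 5.8; next 5.1)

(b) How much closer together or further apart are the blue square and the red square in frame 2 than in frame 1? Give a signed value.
+1.1

Distance in frame 1: 7.8. Distance in frame 2: 8.9.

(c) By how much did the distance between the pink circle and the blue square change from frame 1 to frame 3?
+4.9

Distance in frame 1: 5.4. Distance in frame 3: 10.3.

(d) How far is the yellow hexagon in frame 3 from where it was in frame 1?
0.3

The yellow hexagon moved from (9.6, 3.3) to (9.3, 3.3), a distance of √(0.3² + 0.0²) ≈ 0.3.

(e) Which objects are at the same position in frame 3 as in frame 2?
the pink circle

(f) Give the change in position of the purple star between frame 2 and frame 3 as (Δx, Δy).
(0.1, 1.9)

The purple star was at (13.1, 3.0) in frame 2 and (13.2, 4.9) in frame 3.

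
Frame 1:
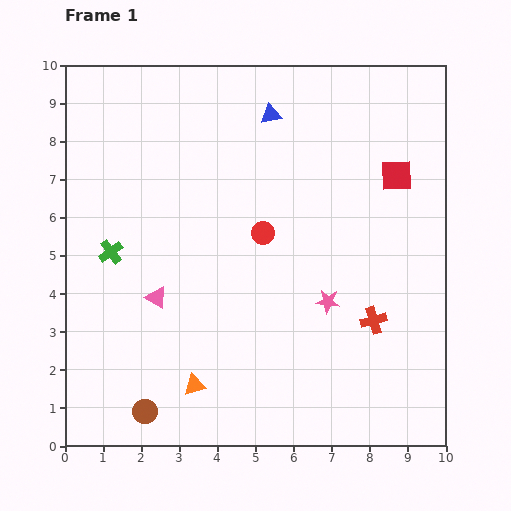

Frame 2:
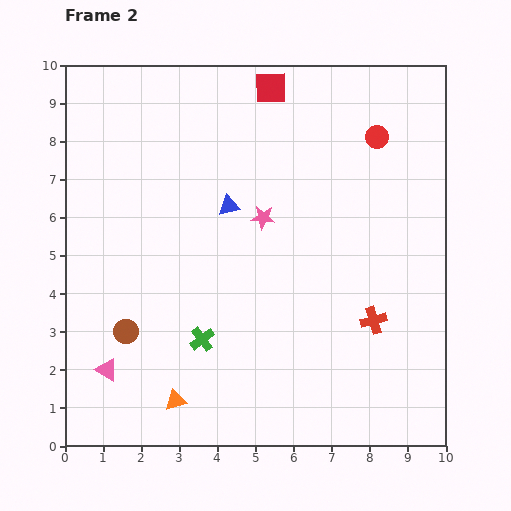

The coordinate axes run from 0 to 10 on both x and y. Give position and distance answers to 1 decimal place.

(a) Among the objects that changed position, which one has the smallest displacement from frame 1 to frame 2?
the orange triangle

(moved 0.6)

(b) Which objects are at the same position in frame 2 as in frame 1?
the red cross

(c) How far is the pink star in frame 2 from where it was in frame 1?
2.8

The pink star moved from (6.9, 3.8) to (5.2, 6.0), a distance of √(1.7² + 2.2²) ≈ 2.8.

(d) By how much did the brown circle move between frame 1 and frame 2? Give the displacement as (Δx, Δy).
(-0.5, 2.1)

The brown circle was at (2.1, 0.9) in frame 1 and (1.6, 3.0) in frame 2.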